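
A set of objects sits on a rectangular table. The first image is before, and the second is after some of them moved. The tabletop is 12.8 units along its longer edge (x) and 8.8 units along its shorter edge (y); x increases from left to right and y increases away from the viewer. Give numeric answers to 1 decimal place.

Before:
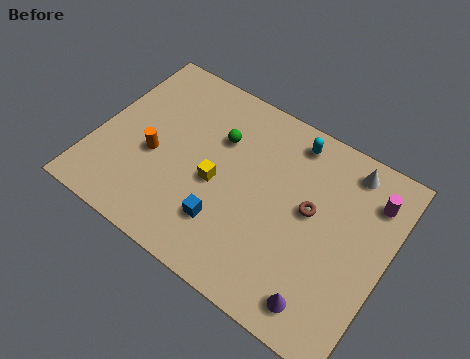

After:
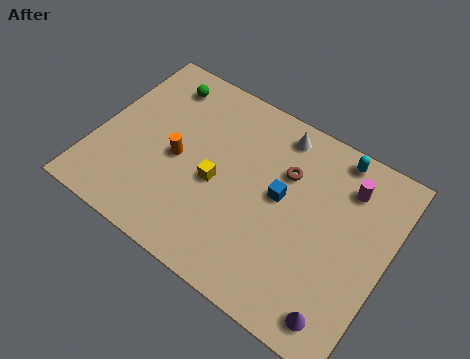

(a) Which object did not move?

the yellow cube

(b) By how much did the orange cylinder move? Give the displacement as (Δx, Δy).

(1.0, 0.4)

The orange cylinder was at about (2.6, 3.7) and moved to about (3.6, 4.1).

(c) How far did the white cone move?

3.1

The white cone was near (10.6, 7.6) before and (7.5, 7.6) after, so it travelled √(3.1² + 0.0²) ≈ 3.1 units.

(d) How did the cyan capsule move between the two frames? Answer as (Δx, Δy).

(1.9, 0.3)

From the two frames, the cyan capsule sits at roughly (8.1, 7.6) before and (10.0, 7.9) after.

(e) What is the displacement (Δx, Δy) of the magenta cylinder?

(-1.1, 0.0)

The magenta cylinder started near (11.8, 6.8) and ended near (10.7, 6.8).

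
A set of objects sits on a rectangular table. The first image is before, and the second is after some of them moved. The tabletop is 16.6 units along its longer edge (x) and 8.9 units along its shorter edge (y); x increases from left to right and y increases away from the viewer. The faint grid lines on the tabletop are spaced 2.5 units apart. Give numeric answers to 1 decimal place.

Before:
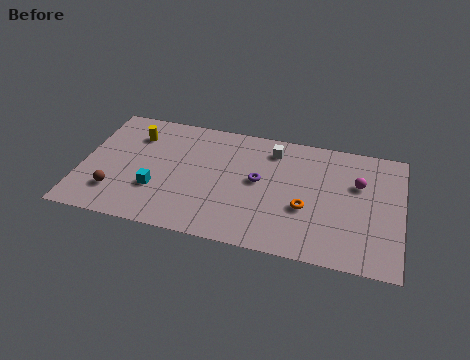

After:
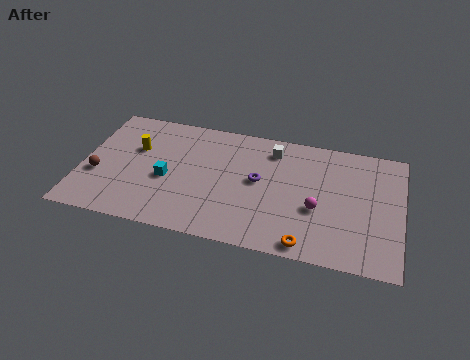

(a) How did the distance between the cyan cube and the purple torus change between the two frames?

-0.7

The distance was about 5.5 in the first image and 4.8 in the second, so they moved 0.7 units closer together.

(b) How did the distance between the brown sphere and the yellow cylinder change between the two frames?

-1.6

They were about 4.6 units apart before and 3.0 after — 1.6 units closer together.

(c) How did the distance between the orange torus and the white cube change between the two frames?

+2.4

They were about 4.3 units apart before and 6.7 after — 2.4 units further apart.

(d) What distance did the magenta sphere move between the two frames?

3.0

The magenta sphere was near (14.3, 5.8) before and (12.3, 3.5) after, so it travelled √(2.0² + 2.3²) ≈ 3.0 units.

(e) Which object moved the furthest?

the magenta sphere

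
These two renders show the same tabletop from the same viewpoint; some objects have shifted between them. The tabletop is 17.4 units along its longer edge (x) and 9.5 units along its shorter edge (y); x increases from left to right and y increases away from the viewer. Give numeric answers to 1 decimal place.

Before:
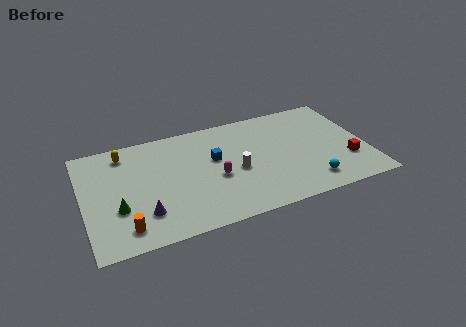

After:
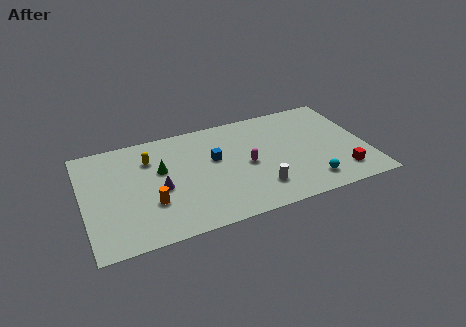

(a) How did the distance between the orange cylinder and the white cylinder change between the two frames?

-0.9

They were about 7.5 units apart before and 6.6 after — 0.9 units closer together.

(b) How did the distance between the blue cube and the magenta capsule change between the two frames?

+0.5

They were about 1.7 units apart before and 2.2 after — 0.5 units further apart.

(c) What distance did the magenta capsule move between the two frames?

2.1

The magenta capsule moved from about (8.0, 4.0) to (10.0, 4.5), a distance of √(2.0² + 0.5²) ≈ 2.1.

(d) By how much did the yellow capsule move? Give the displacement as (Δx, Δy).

(1.5, -1.0)

The yellow capsule was at about (2.7, 8.0) and moved to about (4.2, 7.0).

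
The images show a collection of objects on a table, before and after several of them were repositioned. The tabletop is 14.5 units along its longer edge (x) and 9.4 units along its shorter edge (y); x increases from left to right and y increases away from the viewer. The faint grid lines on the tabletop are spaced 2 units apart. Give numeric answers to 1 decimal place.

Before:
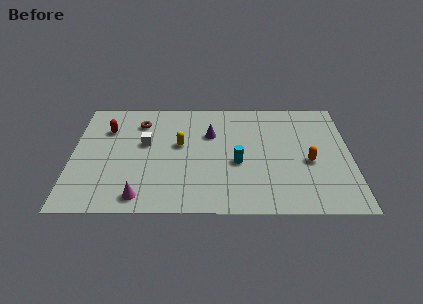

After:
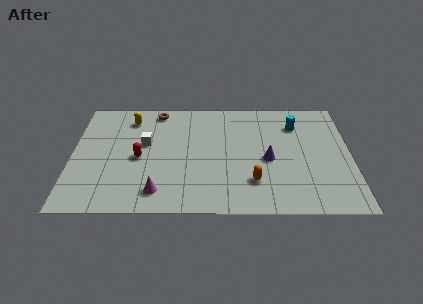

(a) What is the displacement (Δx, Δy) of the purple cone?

(3.0, -2.1)

From the two frames, the purple cone sits at roughly (7.2, 6.3) before and (10.2, 4.2) after.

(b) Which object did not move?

the white cube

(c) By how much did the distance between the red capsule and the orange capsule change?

-4.6

They were about 10.8 units apart before and 6.2 after — 4.6 units closer together.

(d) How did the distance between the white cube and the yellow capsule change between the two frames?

+0.4

Before: roughly 1.8 units apart; after: 2.2. That's 0.4 units further apart.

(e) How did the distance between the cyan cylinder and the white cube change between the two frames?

+3.0

They were about 5.1 units apart before and 8.1 after — 3.0 units further apart.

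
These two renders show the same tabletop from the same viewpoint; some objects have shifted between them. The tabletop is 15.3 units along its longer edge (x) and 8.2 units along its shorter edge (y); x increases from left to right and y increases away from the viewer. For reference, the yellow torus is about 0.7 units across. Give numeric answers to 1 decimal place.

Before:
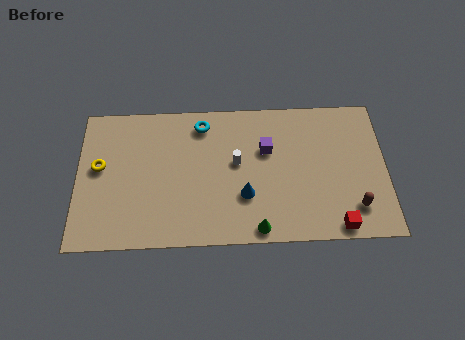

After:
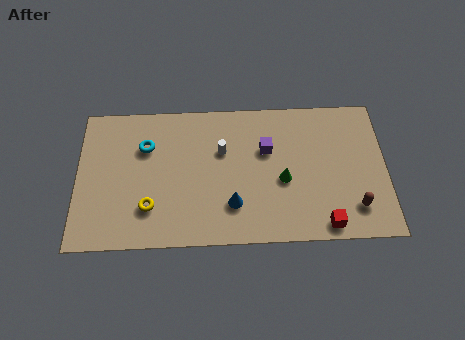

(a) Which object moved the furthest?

the yellow torus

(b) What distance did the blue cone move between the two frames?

0.8

From (8.3, 2.7) to (7.7, 2.2), the blue cone covered √(0.6² + 0.5²) ≈ 0.8 units.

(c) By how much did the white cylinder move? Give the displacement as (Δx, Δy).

(-0.7, 0.7)

The white cylinder was at about (7.9, 4.6) and moved to about (7.2, 5.3).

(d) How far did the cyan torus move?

3.0

The cyan torus was near (6.2, 6.9) before and (3.4, 5.7) after, so it travelled √(2.8² + 1.2²) ≈ 3.0 units.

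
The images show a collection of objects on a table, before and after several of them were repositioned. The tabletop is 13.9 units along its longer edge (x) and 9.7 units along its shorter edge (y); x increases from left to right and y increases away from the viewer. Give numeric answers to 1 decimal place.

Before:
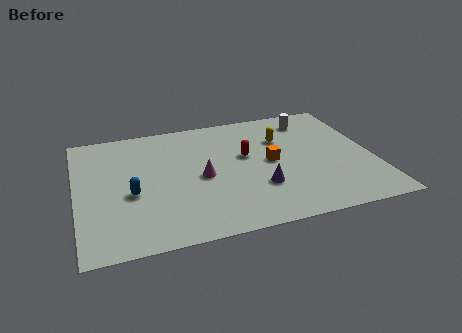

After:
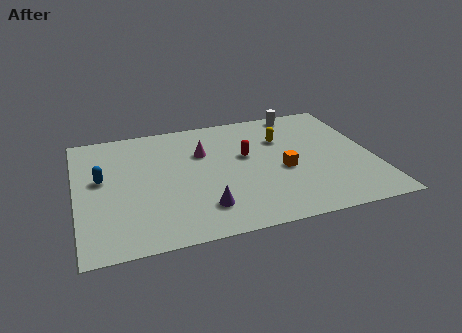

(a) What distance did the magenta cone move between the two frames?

2.0

The magenta cone was near (5.8, 4.5) before and (6.0, 6.5) after, so it travelled √(0.2² + 2.0²) ≈ 2.0 units.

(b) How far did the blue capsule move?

2.0

From (2.5, 4.0) to (1.2, 5.5), the blue capsule covered √(1.3² + 1.5²) ≈ 2.0 units.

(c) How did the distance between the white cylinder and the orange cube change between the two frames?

+1.1

Before: roughly 3.8 units apart; after: 4.9. That's 1.1 units further apart.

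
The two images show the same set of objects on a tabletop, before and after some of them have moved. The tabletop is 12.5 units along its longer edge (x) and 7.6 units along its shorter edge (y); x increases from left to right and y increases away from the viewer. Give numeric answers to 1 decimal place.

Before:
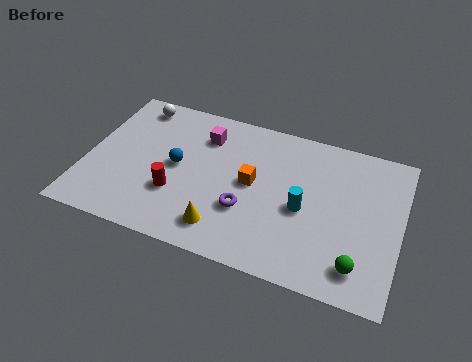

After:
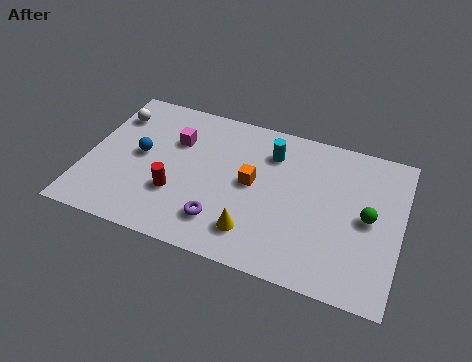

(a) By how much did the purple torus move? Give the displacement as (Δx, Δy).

(-0.9, -0.9)

From the two frames, the purple torus sits at roughly (6.5, 2.6) before and (5.6, 1.7) after.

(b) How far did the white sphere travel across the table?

1.1

The white sphere was near (1.6, 6.6) before and (0.8, 5.8) after, so it travelled √(0.8² + 0.8²) ≈ 1.1 units.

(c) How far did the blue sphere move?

1.5

From (3.6, 3.9) to (2.1, 4.0), the blue sphere covered √(1.5² + 0.1²) ≈ 1.5 units.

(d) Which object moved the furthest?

the cyan cylinder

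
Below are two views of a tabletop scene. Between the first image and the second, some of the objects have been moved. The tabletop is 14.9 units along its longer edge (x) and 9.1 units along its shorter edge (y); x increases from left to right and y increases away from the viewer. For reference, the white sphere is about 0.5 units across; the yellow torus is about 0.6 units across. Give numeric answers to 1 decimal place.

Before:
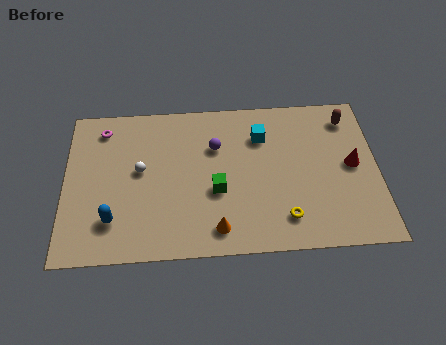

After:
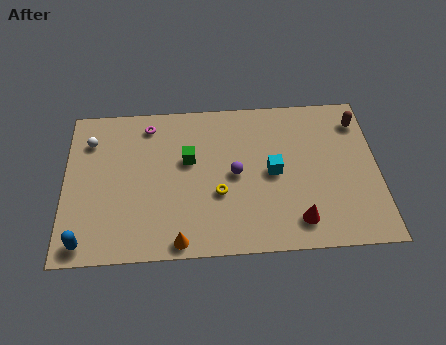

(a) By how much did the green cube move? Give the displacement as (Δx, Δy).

(-1.3, 1.9)

The green cube started near (7.2, 3.6) and ended near (5.9, 5.5).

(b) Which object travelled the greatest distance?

the red cone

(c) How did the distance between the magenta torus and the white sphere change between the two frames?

-0.3

They were about 3.2 units apart before and 2.9 after — 0.3 units closer together.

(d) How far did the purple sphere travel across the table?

1.9

From (7.2, 6.2) to (8.1, 4.5), the purple sphere covered √(0.9² + 1.7²) ≈ 1.9 units.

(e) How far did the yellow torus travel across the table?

3.5

The yellow torus was near (10.4, 1.8) before and (7.3, 3.4) after, so it travelled √(3.1² + 1.6²) ≈ 3.5 units.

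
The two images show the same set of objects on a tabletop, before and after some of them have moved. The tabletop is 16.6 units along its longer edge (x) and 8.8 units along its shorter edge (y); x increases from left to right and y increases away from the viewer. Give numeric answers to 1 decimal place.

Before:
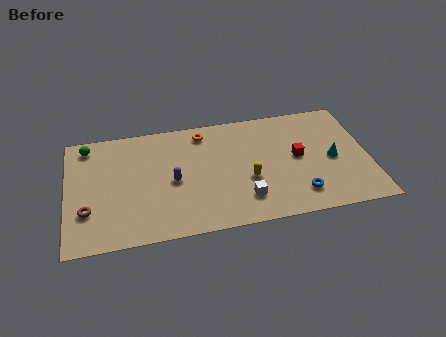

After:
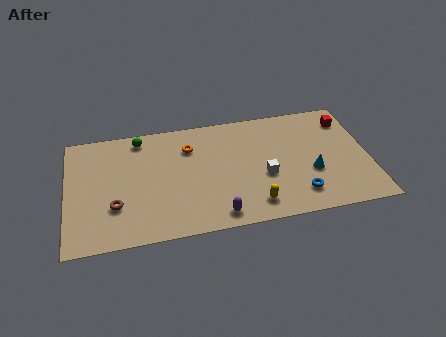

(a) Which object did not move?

the blue torus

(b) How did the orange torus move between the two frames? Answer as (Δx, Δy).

(-0.8, -1.0)

From the two frames, the orange torus sits at roughly (7.6, 7.5) before and (6.8, 6.5) after.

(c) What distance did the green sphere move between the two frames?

2.9

The green sphere moved from about (1.2, 7.6) to (4.1, 7.7), a distance of √(2.9² + 0.1²) ≈ 2.9.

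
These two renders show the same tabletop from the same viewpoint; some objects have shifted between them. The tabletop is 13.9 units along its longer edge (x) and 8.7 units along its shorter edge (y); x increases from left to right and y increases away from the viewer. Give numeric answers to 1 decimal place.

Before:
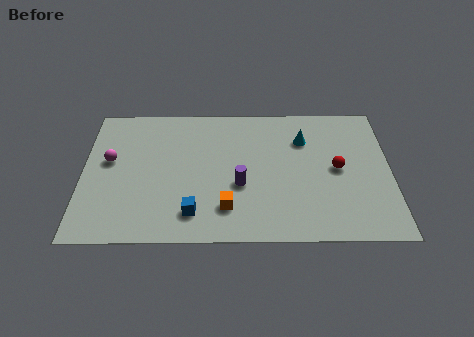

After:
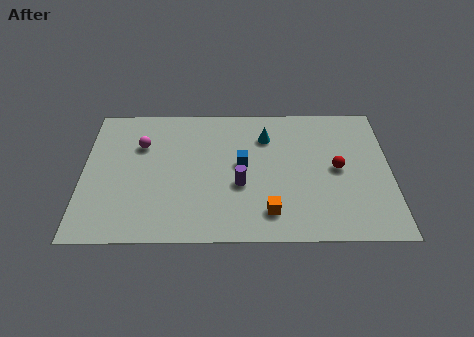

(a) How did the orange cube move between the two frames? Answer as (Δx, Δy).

(1.9, -0.3)

The orange cube started near (6.5, 2.0) and ended near (8.4, 1.7).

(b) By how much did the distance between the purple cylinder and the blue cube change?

-1.4

They were about 2.7 units apart before and 1.3 after — 1.4 units closer together.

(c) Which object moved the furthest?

the blue cube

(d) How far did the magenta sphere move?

1.7

The magenta sphere was near (1.2, 5.0) before and (2.6, 6.0) after, so it travelled √(1.4² + 1.0²) ≈ 1.7 units.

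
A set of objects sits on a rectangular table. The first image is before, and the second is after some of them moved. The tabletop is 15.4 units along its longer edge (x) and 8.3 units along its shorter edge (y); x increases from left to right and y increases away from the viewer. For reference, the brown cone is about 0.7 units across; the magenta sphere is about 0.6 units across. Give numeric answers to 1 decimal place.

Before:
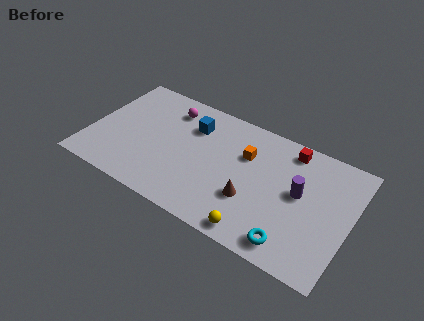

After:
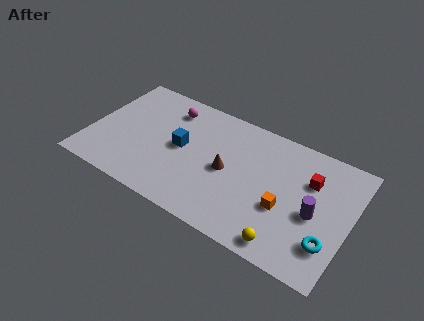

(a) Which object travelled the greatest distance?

the orange cube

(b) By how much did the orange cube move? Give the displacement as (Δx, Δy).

(2.6, -2.4)

From the two frames, the orange cube sits at roughly (9.1, 5.6) before and (11.7, 3.2) after.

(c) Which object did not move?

the magenta sphere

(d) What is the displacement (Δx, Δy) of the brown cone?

(-1.6, 1.2)

The brown cone started near (9.8, 2.8) and ended near (8.2, 4.0).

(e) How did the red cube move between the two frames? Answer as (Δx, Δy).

(1.4, -1.5)

From the two frames, the red cube sits at roughly (11.5, 7.2) before and (12.9, 5.7) after.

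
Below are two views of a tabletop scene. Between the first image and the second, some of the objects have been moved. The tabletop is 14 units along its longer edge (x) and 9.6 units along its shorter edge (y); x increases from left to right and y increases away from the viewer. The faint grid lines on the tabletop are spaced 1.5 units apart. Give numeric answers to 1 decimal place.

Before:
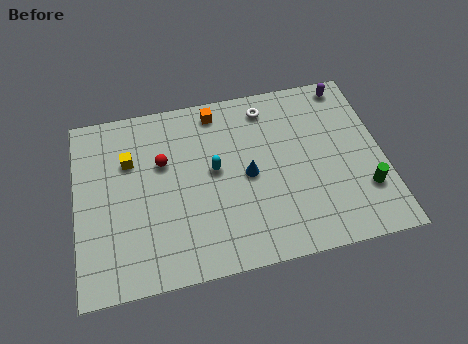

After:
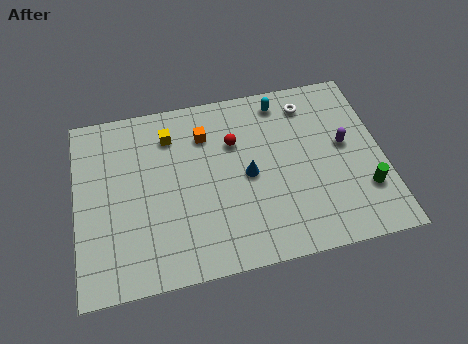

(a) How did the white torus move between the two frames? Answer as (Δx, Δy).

(1.9, -0.2)

The white torus started near (8.9, 8.1) and ended near (10.8, 7.9).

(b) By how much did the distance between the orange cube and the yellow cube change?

-2.9

They were about 4.5 units apart before and 1.6 after — 2.9 units closer together.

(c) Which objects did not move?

the green cylinder and the blue cone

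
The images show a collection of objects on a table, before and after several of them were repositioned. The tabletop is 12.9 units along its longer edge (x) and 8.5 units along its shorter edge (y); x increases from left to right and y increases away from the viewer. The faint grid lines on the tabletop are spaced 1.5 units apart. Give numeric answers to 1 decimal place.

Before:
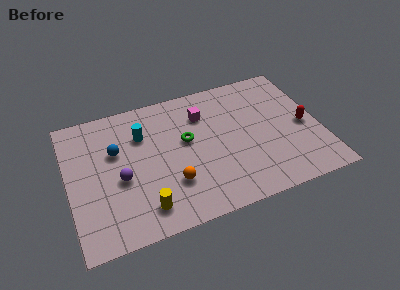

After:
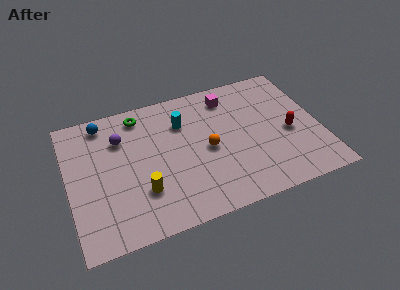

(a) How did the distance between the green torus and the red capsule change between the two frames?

+2.1

The distance was about 6.1 in the first image and 8.2 in the second, so they moved 2.1 units further apart.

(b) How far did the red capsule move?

0.8

The red capsule was near (12.1, 3.9) before and (11.3, 3.7) after, so it travelled √(0.8² + 0.2²) ≈ 0.8 units.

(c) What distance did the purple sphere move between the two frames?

2.5

The purple sphere was near (2.6, 3.6) before and (2.8, 6.1) after, so it travelled √(0.2² + 2.5²) ≈ 2.5 units.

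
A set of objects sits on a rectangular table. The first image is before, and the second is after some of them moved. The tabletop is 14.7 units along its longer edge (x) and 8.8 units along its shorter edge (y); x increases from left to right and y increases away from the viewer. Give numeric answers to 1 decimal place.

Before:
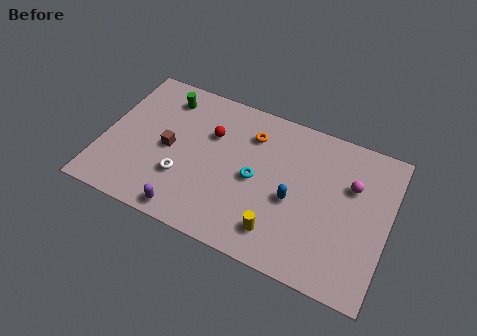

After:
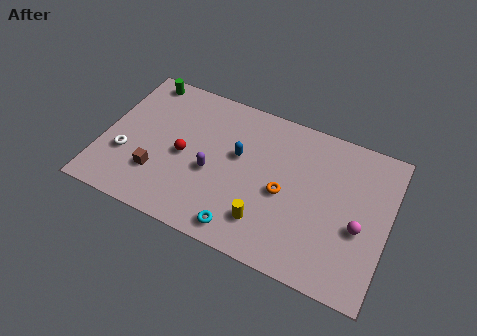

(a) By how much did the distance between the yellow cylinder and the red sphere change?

-0.8

Before: roughly 5.8 units apart; after: 5.0. That's 0.8 units closer together.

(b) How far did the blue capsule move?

3.3

From (9.9, 3.8) to (6.9, 5.2), the blue capsule covered √(3.0² + 1.4²) ≈ 3.3 units.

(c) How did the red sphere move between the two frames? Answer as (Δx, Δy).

(-1.2, -1.8)

The red sphere was at about (5.4, 5.9) and moved to about (4.2, 4.1).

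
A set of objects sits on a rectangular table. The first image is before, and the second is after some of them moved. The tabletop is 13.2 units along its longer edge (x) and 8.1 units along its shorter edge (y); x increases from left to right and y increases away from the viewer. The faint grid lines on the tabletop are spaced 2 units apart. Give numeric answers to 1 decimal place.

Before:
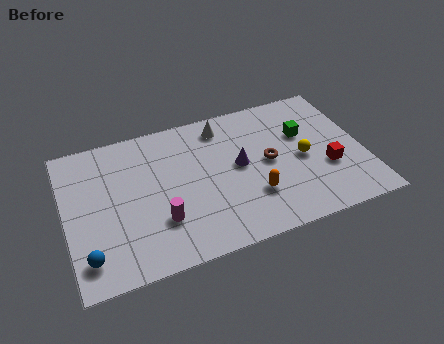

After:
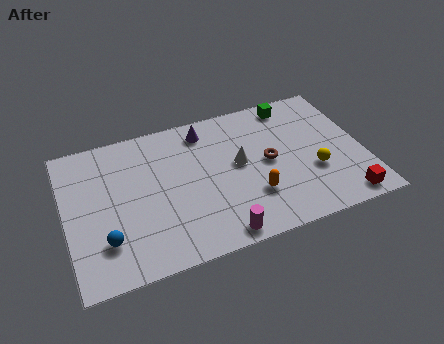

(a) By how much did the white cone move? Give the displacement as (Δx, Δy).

(0.5, -2.4)

The white cone started near (7.2, 6.8) and ended near (7.7, 4.4).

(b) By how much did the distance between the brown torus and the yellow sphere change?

+0.7

They were about 1.5 units apart before and 2.2 after — 0.7 units further apart.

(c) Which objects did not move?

the orange capsule and the brown torus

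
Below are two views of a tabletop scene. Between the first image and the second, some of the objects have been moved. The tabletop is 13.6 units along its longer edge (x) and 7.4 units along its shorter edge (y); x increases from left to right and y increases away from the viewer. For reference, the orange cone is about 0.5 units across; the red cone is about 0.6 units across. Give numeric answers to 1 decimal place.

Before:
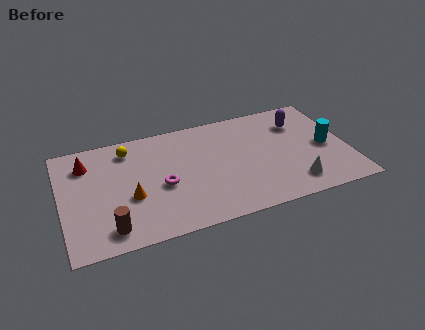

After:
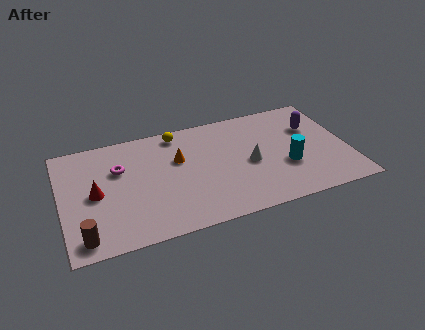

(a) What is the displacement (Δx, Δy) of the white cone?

(-1.9, 2.0)

The white cone started near (10.8, 1.4) and ended near (8.9, 3.4).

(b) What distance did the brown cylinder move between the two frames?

1.2

The brown cylinder moved from about (2.1, 1.2) to (0.9, 1.0), a distance of √(1.2² + 0.2²) ≈ 1.2.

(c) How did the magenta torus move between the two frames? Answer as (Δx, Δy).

(-1.9, 1.7)

The magenta torus started near (4.7, 3.2) and ended near (2.8, 4.9).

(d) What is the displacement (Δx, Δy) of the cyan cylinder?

(-2.0, -0.8)

The cyan cylinder started near (12.6, 3.5) and ended near (10.6, 2.7).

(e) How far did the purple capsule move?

0.8

The purple capsule was near (11.5, 5.5) before and (12.1, 5.0) after, so it travelled √(0.6² + 0.5²) ≈ 0.8 units.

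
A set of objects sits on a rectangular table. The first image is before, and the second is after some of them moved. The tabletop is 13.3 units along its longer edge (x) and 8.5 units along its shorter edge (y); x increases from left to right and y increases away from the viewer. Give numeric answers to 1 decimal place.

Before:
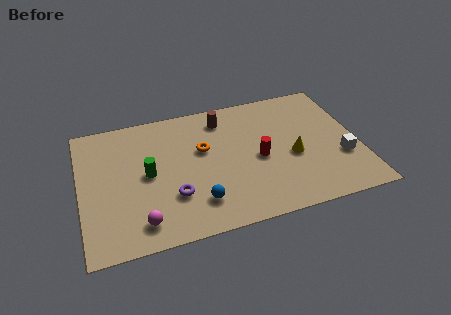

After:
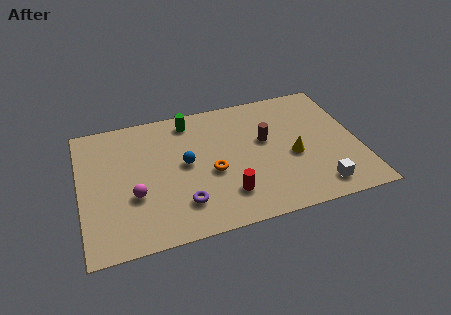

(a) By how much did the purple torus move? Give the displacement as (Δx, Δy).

(0.4, -0.6)

The purple torus started near (4.3, 2.6) and ended near (4.7, 2.0).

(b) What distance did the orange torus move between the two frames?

1.6

The orange torus was near (5.9, 5.2) before and (6.2, 3.6) after, so it travelled √(0.3² + 1.6²) ≈ 1.6 units.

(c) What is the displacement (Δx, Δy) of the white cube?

(-1.3, -1.6)

The white cube was at about (12.4, 2.9) and moved to about (11.1, 1.3).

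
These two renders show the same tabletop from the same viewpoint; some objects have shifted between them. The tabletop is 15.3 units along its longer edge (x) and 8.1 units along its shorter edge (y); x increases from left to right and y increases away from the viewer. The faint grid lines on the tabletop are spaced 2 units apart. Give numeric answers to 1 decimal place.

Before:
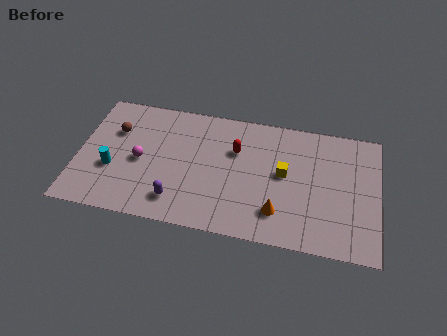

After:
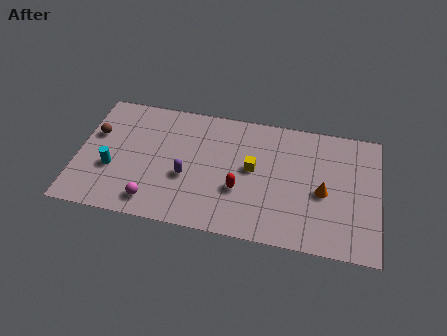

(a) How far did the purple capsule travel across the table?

1.6

The purple capsule moved from about (5.2, 1.6) to (5.6, 3.2), a distance of √(0.4² + 1.6²) ≈ 1.6.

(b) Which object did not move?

the cyan cylinder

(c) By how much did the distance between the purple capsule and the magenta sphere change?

-0.5

The distance was about 3.0 in the first image and 2.5 in the second, so they moved 0.5 units closer together.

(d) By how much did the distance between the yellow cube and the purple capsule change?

-2.5

They were about 6.0 units apart before and 3.5 after — 2.5 units closer together.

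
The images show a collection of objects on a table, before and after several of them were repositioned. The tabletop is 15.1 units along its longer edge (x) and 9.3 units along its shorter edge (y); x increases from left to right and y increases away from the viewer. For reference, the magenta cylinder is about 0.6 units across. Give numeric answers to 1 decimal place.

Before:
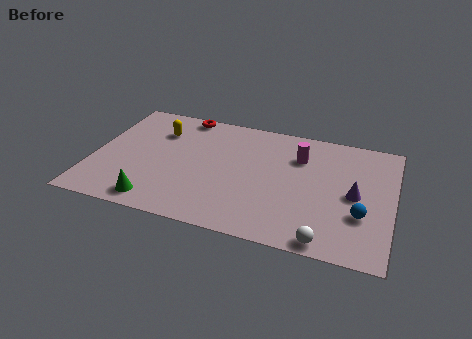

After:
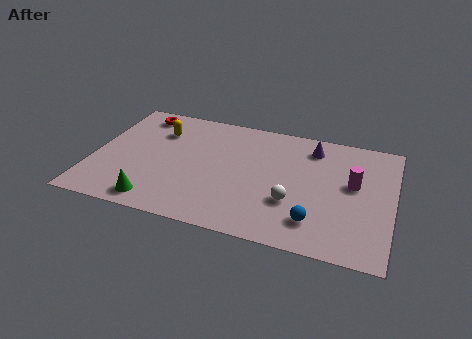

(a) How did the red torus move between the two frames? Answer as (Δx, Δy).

(-2.2, -0.5)

The red torus was at about (4.2, 8.5) and moved to about (2.0, 8.0).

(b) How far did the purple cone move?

3.9

The purple cone was near (13.2, 4.5) before and (10.9, 7.6) after, so it travelled √(2.3² + 3.1²) ≈ 3.9 units.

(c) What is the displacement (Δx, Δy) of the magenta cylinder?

(2.8, -1.4)

From the two frames, the magenta cylinder sits at roughly (10.3, 6.7) before and (13.1, 5.3) after.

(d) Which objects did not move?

the yellow capsule and the green cone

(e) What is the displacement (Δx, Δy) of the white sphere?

(-1.8, 2.3)

From the two frames, the white sphere sits at roughly (12.0, 0.8) before and (10.2, 3.1) after.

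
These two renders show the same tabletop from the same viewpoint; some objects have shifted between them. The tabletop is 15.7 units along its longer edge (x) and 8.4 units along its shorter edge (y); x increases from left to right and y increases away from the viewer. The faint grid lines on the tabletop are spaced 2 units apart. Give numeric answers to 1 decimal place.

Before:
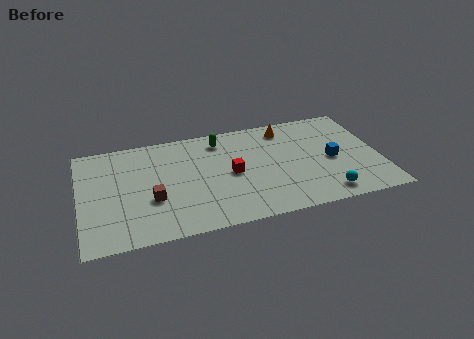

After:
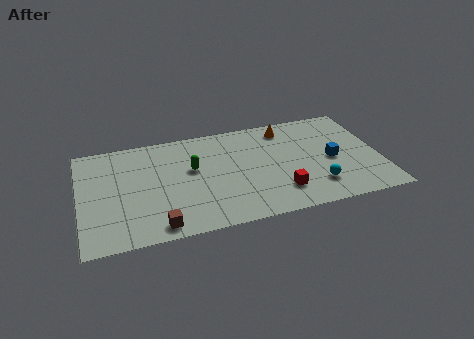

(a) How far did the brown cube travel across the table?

2.1

The brown cube moved from about (3.7, 3.1) to (3.9, 1.0), a distance of √(0.2² + 2.1²) ≈ 2.1.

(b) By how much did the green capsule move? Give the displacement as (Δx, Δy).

(-1.6, -2.0)

From the two frames, the green capsule sits at roughly (7.5, 7.0) before and (5.9, 5.0) after.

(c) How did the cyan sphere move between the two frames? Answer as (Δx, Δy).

(-0.4, 0.8)

From the two frames, the cyan sphere sits at roughly (12.6, 1.2) before and (12.2, 2.0) after.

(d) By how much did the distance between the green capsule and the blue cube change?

+0.9

The distance was about 6.5 in the first image and 7.4 in the second, so they moved 0.9 units further apart.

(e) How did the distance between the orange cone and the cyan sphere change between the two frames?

-0.9

The distance was about 6.1 in the first image and 5.2 in the second, so they moved 0.9 units closer together.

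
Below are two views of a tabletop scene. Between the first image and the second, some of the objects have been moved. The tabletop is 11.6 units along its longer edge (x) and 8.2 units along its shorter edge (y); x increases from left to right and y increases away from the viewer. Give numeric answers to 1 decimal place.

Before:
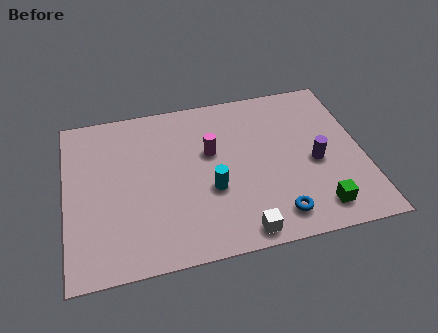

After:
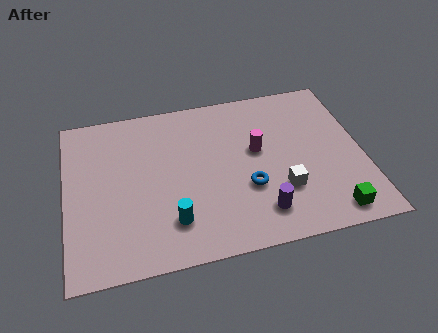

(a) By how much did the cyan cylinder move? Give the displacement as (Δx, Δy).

(-1.6, -1.2)

The cyan cylinder was at about (5.6, 3.1) and moved to about (4.0, 1.9).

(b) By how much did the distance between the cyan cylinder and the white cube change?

+1.8

Before: roughly 2.5 units apart; after: 4.3. That's 1.8 units further apart.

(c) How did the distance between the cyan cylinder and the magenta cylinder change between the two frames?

+2.6

Before: roughly 1.9 units apart; after: 4.5. That's 2.6 units further apart.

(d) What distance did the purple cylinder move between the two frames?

3.0

The purple cylinder was near (9.7, 3.6) before and (7.4, 1.6) after, so it travelled √(2.3² + 2.0²) ≈ 3.0 units.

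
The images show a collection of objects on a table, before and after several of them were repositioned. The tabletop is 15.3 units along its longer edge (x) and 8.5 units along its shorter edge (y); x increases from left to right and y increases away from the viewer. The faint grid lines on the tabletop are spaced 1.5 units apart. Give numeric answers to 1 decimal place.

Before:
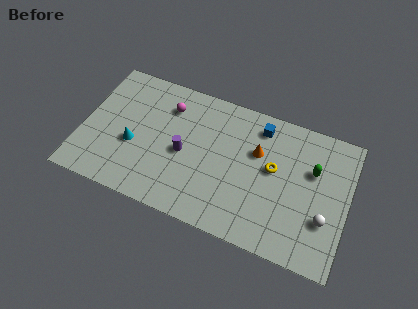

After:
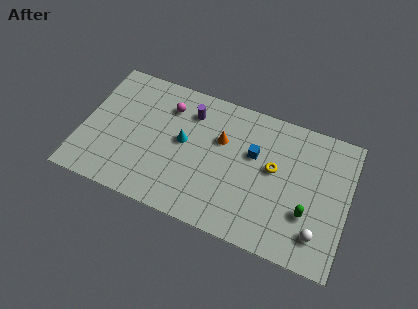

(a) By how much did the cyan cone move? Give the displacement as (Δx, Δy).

(2.8, 1.2)

The cyan cone was at about (3.0, 3.4) and moved to about (5.8, 4.6).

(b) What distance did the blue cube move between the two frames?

1.8

The blue cube was near (10.0, 7.1) before and (9.8, 5.3) after, so it travelled √(0.2² + 1.8²) ≈ 1.8 units.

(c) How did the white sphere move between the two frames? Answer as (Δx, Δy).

(-0.3, -1.0)

The white sphere started near (14.1, 2.8) and ended near (13.8, 1.8).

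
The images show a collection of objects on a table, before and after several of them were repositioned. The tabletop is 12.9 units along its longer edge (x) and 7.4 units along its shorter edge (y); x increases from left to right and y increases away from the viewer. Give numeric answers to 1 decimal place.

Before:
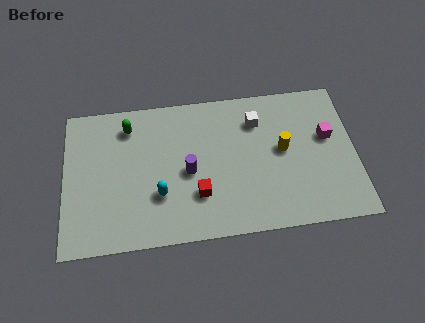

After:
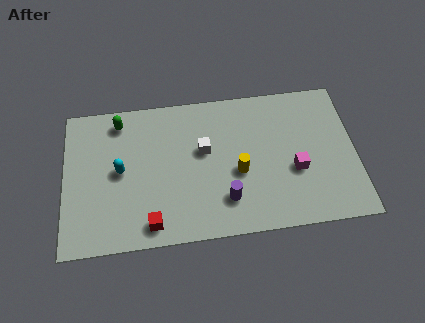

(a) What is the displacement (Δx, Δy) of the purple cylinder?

(1.6, -1.6)

The purple cylinder was at about (5.5, 3.4) and moved to about (7.1, 1.8).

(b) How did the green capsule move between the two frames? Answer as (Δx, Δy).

(-0.4, 0.3)

The green capsule started near (2.9, 6.0) and ended near (2.5, 6.3).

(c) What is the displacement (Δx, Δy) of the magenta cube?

(-1.5, -1.5)

The magenta cube was at about (11.7, 4.4) and moved to about (10.2, 2.9).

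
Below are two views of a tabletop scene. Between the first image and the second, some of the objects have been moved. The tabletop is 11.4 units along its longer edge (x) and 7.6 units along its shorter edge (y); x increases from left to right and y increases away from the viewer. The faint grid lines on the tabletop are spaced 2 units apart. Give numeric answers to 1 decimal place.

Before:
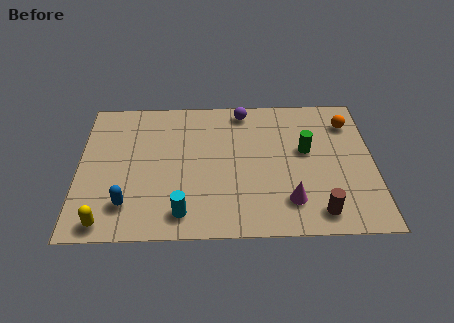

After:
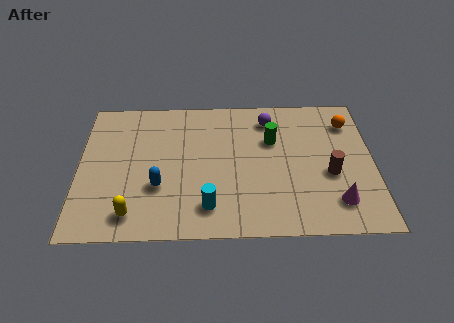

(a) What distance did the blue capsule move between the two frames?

1.5

From (1.9, 1.7) to (3.1, 2.6), the blue capsule covered √(1.2² + 0.9²) ≈ 1.5 units.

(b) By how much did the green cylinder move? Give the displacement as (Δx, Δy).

(-1.3, 0.6)

The green cylinder was at about (8.8, 4.4) and moved to about (7.5, 5.0).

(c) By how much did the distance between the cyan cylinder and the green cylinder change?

-1.5

Before: roughly 5.8 units apart; after: 4.3. That's 1.5 units closer together.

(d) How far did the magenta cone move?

1.8

The magenta cone moved from about (8.1, 1.7) to (9.9, 1.6), a distance of √(1.8² + 0.1²) ≈ 1.8.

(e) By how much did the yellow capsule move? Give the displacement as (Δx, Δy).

(1.0, 0.4)

The yellow capsule was at about (1.1, 0.8) and moved to about (2.1, 1.2).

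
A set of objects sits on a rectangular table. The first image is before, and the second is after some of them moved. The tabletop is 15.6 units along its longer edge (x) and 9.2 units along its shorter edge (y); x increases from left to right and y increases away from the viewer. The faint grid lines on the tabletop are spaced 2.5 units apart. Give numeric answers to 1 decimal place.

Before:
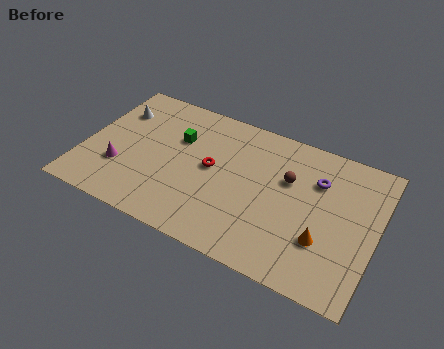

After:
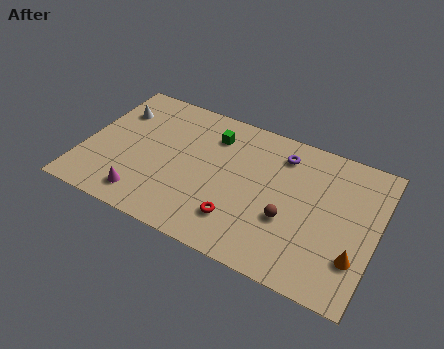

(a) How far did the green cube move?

2.1

The green cube moved from about (4.8, 6.1) to (6.6, 7.1), a distance of √(1.8² + 1.0²) ≈ 2.1.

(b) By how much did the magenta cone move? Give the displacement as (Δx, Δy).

(1.5, -1.4)

From the two frames, the magenta cone sits at roughly (2.1, 2.9) before and (3.6, 1.5) after.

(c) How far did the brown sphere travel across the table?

2.5

From (10.8, 5.9) to (11.1, 3.4), the brown sphere covered √(0.3² + 2.5²) ≈ 2.5 units.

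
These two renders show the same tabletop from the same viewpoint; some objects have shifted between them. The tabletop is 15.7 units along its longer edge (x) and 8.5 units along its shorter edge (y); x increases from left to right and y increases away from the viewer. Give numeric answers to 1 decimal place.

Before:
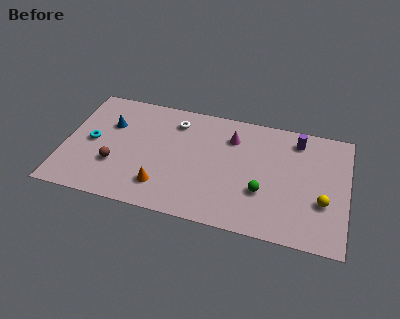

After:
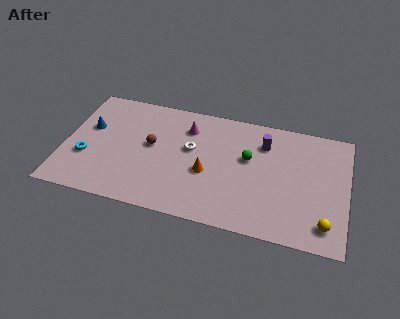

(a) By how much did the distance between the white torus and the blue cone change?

+1.9

Before: roughly 3.8 units apart; after: 5.7. That's 1.9 units further apart.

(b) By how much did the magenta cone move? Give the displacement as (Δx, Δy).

(-2.5, 0.1)

The magenta cone started near (9.2, 6.4) and ended near (6.7, 6.5).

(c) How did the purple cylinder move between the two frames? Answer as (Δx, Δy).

(-1.8, -0.7)

The purple cylinder was at about (12.8, 7.1) and moved to about (11.0, 6.4).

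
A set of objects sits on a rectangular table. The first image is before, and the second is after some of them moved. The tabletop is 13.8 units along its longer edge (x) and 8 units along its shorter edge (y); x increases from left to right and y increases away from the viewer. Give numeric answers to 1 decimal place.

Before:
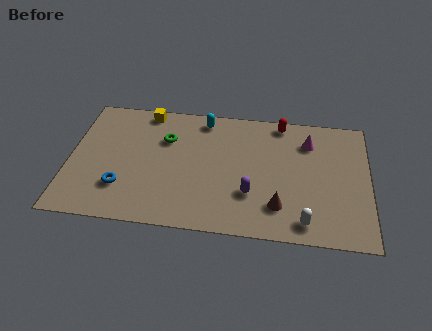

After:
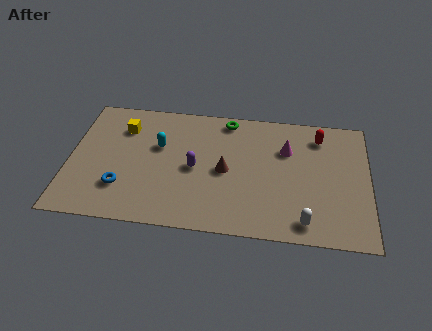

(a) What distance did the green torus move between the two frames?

3.2

The green torus moved from about (4.4, 5.5) to (7.2, 7.1), a distance of √(2.8² + 1.6²) ≈ 3.2.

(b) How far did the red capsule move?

1.9

From (9.7, 7.2) to (11.5, 6.5), the red capsule covered √(1.8² + 0.7²) ≈ 1.9 units.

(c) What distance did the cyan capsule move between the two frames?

2.8

The cyan capsule was near (6.1, 7.0) before and (4.1, 5.0) after, so it travelled √(2.0² + 2.0²) ≈ 2.8 units.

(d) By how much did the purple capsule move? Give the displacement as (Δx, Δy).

(-2.6, 1.3)

The purple capsule started near (8.4, 2.5) and ended near (5.8, 3.8).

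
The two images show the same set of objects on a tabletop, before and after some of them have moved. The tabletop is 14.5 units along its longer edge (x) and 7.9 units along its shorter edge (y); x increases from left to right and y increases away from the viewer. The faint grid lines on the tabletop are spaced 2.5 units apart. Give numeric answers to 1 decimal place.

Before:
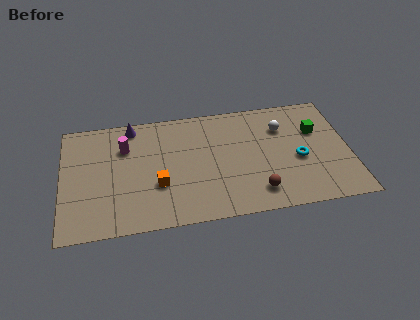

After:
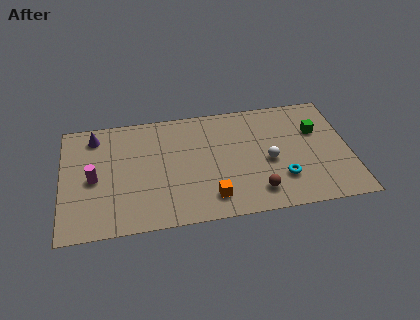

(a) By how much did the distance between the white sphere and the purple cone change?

+1.5

They were about 7.7 units apart before and 9.2 after — 1.5 units further apart.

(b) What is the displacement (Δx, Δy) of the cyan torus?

(-0.9, -1.2)

From the two frames, the cyan torus sits at roughly (11.9, 3.4) before and (11.0, 2.2) after.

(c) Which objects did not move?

the brown sphere and the green cube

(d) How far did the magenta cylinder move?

2.5

The magenta cylinder was near (3.2, 5.6) before and (1.6, 3.7) after, so it travelled √(1.6² + 1.9²) ≈ 2.5 units.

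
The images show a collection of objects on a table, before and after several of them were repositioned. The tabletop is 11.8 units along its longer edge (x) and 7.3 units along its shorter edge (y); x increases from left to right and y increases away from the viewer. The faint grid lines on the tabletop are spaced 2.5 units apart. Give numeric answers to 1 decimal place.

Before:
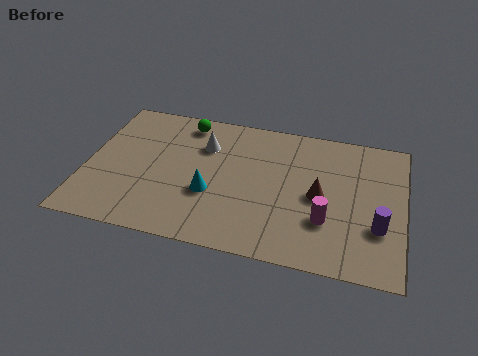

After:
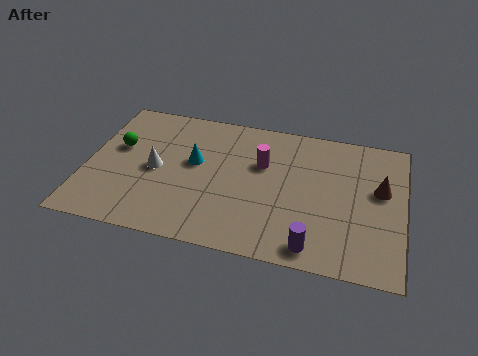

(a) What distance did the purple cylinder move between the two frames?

2.7

The purple cylinder was near (10.9, 2.4) before and (8.6, 0.9) after, so it travelled √(2.3² + 1.5²) ≈ 2.7 units.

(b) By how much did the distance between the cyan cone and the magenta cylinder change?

-1.8

The distance was about 4.3 in the first image and 2.5 in the second, so they moved 1.8 units closer together.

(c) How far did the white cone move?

2.4

From (4.3, 5.2) to (2.6, 3.5), the white cone covered √(1.7² + 1.7²) ≈ 2.4 units.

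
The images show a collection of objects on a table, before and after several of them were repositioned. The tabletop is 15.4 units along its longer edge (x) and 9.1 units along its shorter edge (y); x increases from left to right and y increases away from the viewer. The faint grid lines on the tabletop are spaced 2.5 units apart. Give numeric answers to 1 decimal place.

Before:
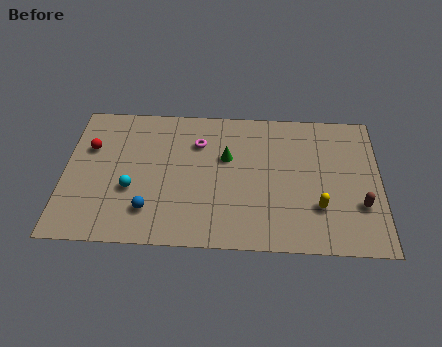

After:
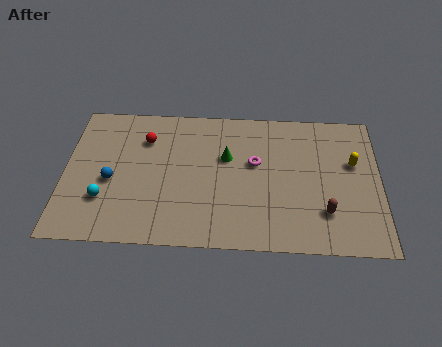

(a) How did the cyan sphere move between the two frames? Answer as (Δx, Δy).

(-1.3, -0.7)

The cyan sphere started near (3.3, 3.4) and ended near (2.0, 2.7).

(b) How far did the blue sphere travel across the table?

2.6

From (4.2, 2.1) to (2.3, 3.9), the blue sphere covered √(1.9² + 1.8²) ≈ 2.6 units.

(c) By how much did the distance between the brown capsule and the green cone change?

-1.3

They were about 7.1 units apart before and 5.8 after — 1.3 units closer together.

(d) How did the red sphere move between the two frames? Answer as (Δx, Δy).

(2.7, 0.7)

From the two frames, the red sphere sits at roughly (1.2, 6.0) before and (3.9, 6.7) after.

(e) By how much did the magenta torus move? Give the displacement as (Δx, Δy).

(2.8, -1.2)

From the two frames, the magenta torus sits at roughly (6.5, 6.6) before and (9.3, 5.4) after.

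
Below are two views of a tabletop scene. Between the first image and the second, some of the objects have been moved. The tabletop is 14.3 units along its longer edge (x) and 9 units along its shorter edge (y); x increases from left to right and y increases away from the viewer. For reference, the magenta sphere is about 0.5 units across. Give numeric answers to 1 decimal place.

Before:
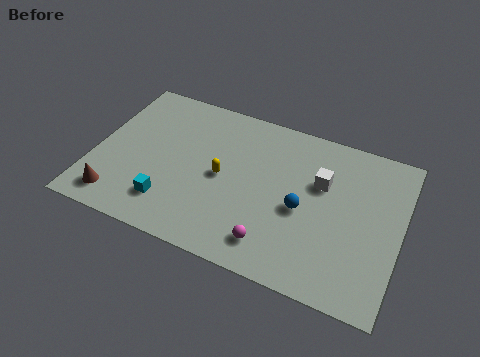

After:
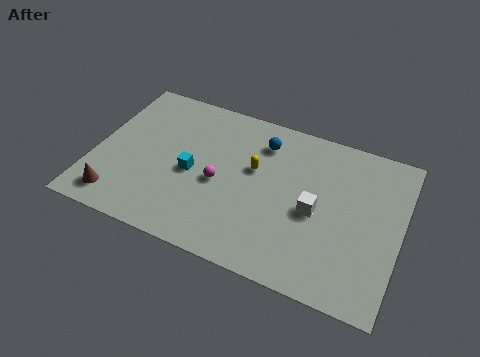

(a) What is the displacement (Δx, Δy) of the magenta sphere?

(-2.8, 2.4)

The magenta sphere started near (8.7, 1.6) and ended near (5.9, 4.0).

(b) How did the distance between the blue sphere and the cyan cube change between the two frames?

-2.1

The distance was about 6.3 in the first image and 4.2 in the second, so they moved 2.1 units closer together.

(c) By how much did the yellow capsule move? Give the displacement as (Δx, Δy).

(1.4, 1.0)

The yellow capsule was at about (6.0, 4.4) and moved to about (7.4, 5.4).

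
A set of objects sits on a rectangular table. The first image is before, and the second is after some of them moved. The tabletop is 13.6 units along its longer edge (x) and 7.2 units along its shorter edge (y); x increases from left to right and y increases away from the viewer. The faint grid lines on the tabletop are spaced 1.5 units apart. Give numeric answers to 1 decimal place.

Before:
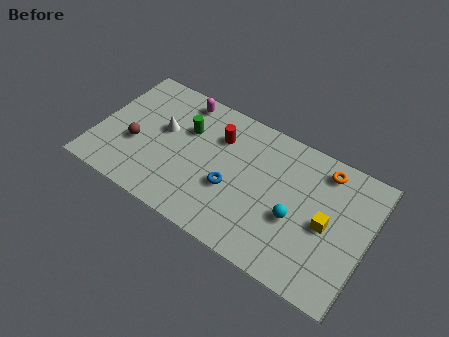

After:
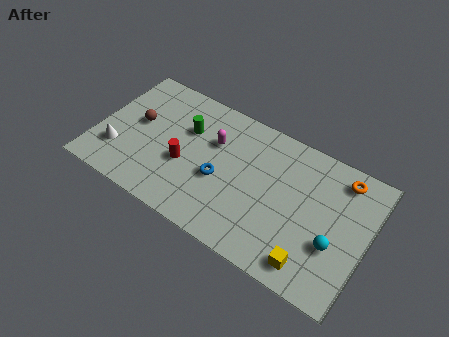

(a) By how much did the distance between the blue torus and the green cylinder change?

-0.6

They were about 3.3 units apart before and 2.7 after — 0.6 units closer together.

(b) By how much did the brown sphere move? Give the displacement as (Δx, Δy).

(-0.1, 1.2)

The brown sphere started near (2.0, 2.8) and ended near (1.9, 4.0).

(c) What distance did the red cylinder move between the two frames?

2.7

The red cylinder moved from about (5.9, 5.2) to (4.5, 2.9), a distance of √(1.4² + 2.3²) ≈ 2.7.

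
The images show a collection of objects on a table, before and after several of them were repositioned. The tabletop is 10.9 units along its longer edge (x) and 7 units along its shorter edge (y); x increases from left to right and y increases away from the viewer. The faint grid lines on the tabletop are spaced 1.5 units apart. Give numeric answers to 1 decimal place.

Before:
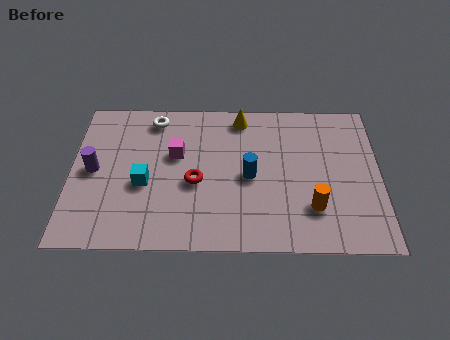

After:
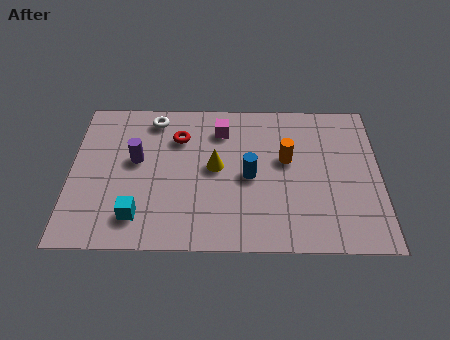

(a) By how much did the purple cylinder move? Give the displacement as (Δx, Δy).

(1.5, 0.5)

The purple cylinder was at about (0.8, 3.5) and moved to about (2.3, 4.0).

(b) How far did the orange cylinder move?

2.4

The orange cylinder was near (8.5, 1.9) before and (7.6, 4.1) after, so it travelled √(0.9² + 2.2²) ≈ 2.4 units.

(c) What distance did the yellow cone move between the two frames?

2.6

The yellow cone moved from about (6.0, 6.1) to (5.1, 3.7), a distance of √(0.9² + 2.4²) ≈ 2.6.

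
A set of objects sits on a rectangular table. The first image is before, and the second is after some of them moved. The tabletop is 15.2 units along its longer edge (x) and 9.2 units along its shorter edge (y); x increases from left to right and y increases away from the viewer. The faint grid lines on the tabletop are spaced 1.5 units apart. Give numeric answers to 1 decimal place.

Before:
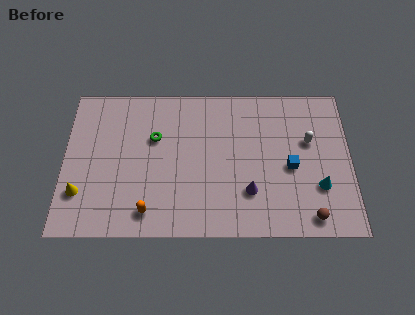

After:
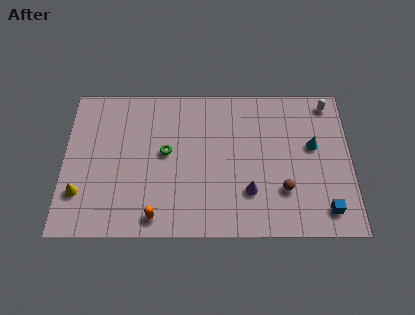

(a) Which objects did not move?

the purple cone and the yellow cone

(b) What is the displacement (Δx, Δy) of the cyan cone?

(-0.3, 2.5)

The cyan cone was at about (13.5, 2.9) and moved to about (13.2, 5.4).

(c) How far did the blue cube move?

3.2

The blue cube moved from about (12.0, 4.1) to (13.8, 1.5), a distance of √(1.8² + 2.6²) ≈ 3.2.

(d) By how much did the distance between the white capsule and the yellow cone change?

+1.8

The distance was about 12.5 in the first image and 14.3 in the second, so they moved 1.8 units further apart.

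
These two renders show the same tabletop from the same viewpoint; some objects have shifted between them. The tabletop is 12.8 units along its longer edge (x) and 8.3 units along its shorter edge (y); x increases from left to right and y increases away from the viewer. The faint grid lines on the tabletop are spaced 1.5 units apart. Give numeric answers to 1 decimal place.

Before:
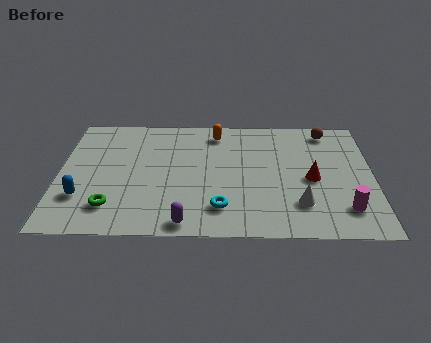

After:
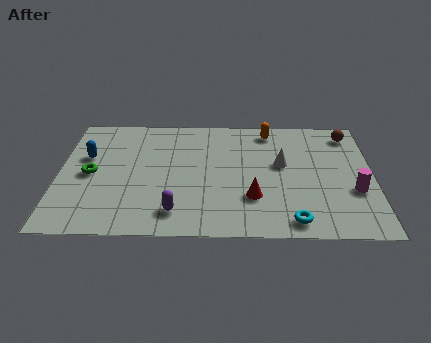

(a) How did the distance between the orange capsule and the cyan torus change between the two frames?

+1.1

They were about 5.2 units apart before and 6.3 after — 1.1 units further apart.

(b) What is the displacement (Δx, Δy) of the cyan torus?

(2.9, -0.8)

The cyan torus was at about (6.6, 1.8) and moved to about (9.5, 1.0).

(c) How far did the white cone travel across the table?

2.8

The white cone moved from about (9.8, 2.1) to (9.1, 4.8), a distance of √(0.7² + 2.7²) ≈ 2.8.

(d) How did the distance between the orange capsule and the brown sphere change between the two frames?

-1.3

Before: roughly 4.6 units apart; after: 3.3. That's 1.3 units closer together.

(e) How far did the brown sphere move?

0.9

From (11.0, 7.2) to (11.9, 7.0), the brown sphere covered √(0.9² + 0.2²) ≈ 0.9 units.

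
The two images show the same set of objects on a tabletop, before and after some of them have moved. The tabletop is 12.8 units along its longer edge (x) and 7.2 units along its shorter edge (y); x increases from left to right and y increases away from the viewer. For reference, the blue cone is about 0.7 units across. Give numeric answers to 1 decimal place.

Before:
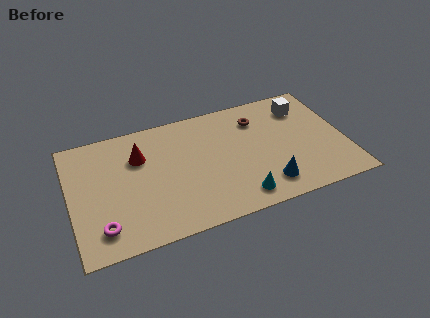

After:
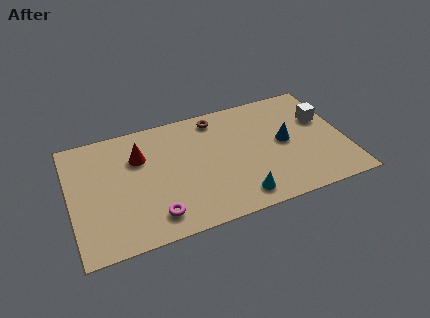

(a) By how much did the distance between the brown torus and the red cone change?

-1.7

They were about 5.6 units apart before and 3.9 after — 1.7 units closer together.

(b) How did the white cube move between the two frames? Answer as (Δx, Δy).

(0.8, -1.0)

From the two frames, the white cube sits at roughly (11.1, 5.6) before and (11.9, 4.6) after.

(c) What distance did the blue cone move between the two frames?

2.5

The blue cone moved from about (8.9, 1.4) to (10.0, 3.7), a distance of √(1.1² + 2.3²) ≈ 2.5.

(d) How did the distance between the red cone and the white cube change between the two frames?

+0.8

Before: roughly 7.8 units apart; after: 8.6. That's 0.8 units further apart.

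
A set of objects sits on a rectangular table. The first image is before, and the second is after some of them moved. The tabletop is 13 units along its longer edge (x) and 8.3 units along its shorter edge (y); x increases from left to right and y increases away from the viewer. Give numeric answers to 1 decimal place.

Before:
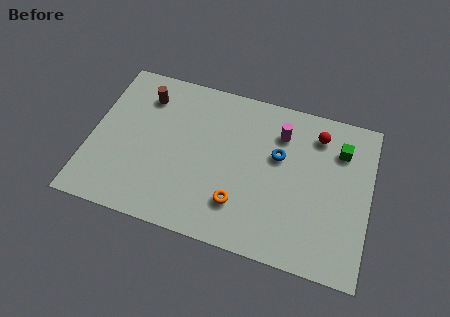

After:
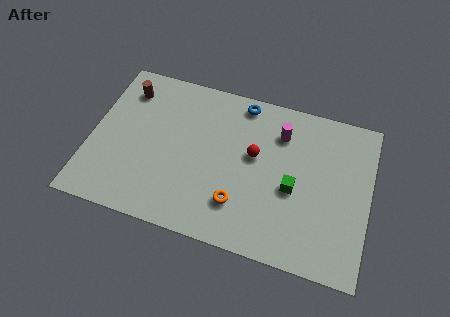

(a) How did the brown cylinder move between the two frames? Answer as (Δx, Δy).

(-0.9, 0.1)

From the two frames, the brown cylinder sits at roughly (2.3, 6.5) before and (1.4, 6.6) after.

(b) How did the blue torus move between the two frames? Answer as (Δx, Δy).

(-1.9, 2.3)

From the two frames, the blue torus sits at roughly (8.7, 5.1) before and (6.8, 7.4) after.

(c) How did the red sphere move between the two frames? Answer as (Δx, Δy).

(-2.8, -1.9)

The red sphere started near (10.4, 6.7) and ended near (7.6, 4.8).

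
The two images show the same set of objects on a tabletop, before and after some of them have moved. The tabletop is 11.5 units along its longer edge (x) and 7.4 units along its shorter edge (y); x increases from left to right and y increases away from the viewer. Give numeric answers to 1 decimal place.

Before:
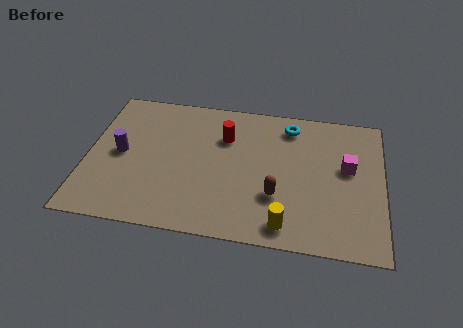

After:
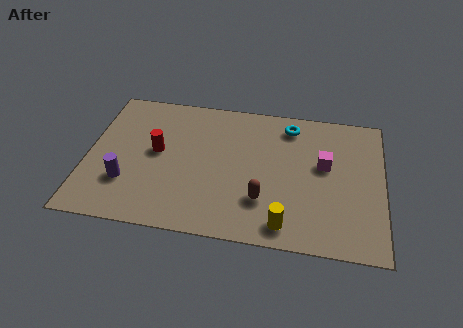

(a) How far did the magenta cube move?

0.9

The magenta cube was near (10.1, 4.3) before and (9.2, 4.3) after, so it travelled √(0.9² + 0.0²) ≈ 0.9 units.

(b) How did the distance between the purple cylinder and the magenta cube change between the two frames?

-0.9

The distance was about 8.8 in the first image and 7.9 in the second, so they moved 0.9 units closer together.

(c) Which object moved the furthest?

the red cylinder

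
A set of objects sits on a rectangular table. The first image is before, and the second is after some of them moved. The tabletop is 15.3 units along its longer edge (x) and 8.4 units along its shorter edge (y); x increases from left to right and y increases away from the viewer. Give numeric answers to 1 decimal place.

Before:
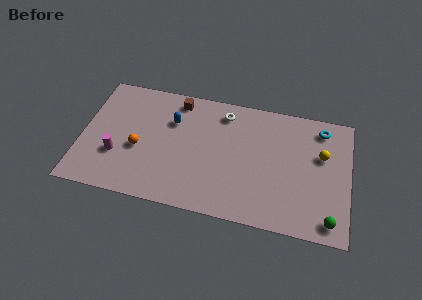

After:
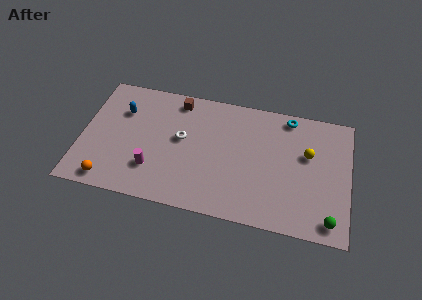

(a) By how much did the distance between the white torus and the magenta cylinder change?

-4.4

The distance was about 7.2 in the first image and 2.8 in the second, so they moved 4.4 units closer together.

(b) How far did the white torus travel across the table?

3.3

The white torus moved from about (8.0, 7.0) to (5.7, 4.7), a distance of √(2.3² + 2.3²) ≈ 3.3.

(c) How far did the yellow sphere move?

0.8

The yellow sphere moved from about (13.7, 5.3) to (12.9, 5.2), a distance of √(0.8² + 0.1²) ≈ 0.8.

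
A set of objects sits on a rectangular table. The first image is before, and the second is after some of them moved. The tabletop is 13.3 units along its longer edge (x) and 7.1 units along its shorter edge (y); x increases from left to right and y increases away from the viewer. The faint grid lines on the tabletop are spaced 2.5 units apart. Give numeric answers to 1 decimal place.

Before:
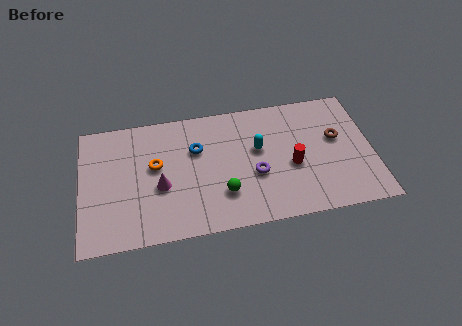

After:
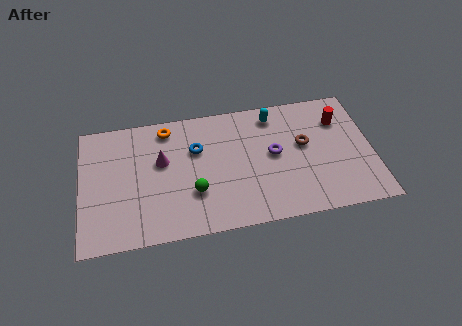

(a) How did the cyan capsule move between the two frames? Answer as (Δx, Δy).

(0.8, 1.8)

The cyan capsule started near (8.1, 4.2) and ended near (8.9, 6.0).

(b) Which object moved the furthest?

the red cylinder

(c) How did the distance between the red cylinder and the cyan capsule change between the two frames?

+1.2

The distance was about 1.9 in the first image and 3.1 in the second, so they moved 1.2 units further apart.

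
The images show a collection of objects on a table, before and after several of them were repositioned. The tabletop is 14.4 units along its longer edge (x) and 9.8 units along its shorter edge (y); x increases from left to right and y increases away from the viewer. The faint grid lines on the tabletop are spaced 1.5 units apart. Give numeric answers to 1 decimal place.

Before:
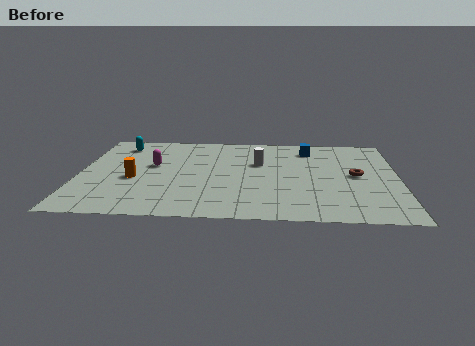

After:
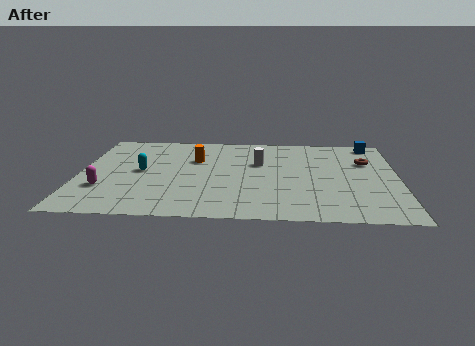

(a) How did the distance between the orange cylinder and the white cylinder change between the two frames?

-3.1

The distance was about 6.0 in the first image and 2.9 in the second, so they moved 3.1 units closer together.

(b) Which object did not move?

the white cylinder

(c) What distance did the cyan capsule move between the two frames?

3.3

The cyan capsule moved from about (1.7, 8.1) to (2.8, 5.0), a distance of √(1.1² + 3.1²) ≈ 3.3.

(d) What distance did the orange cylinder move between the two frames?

3.6

The orange cylinder was near (2.5, 4.1) before and (5.2, 6.5) after, so it travelled √(2.7² + 2.4²) ≈ 3.6 units.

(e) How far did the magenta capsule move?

3.4

The magenta capsule moved from about (3.3, 5.7) to (1.2, 3.0), a distance of √(2.1² + 2.7²) ≈ 3.4.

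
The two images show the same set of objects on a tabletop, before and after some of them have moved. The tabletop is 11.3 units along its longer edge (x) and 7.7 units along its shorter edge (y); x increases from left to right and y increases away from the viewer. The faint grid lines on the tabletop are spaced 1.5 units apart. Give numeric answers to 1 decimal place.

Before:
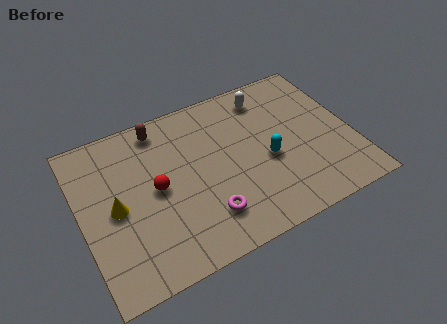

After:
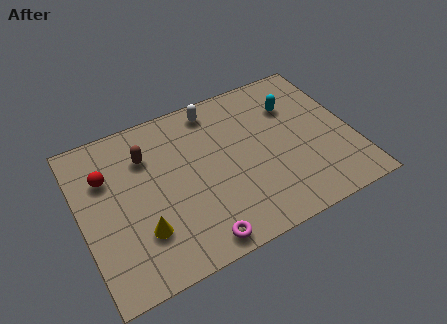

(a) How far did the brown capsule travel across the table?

1.3

The brown capsule moved from about (3.6, 6.7) to (2.9, 5.6), a distance of √(0.7² + 1.1²) ≈ 1.3.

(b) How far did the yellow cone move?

1.7

The yellow cone moved from about (1.4, 3.7) to (2.3, 2.2), a distance of √(0.9² + 1.5²) ≈ 1.7.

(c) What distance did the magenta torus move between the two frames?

1.1

The magenta torus was near (4.9, 1.8) before and (4.4, 0.8) after, so it travelled √(0.5² + 1.0²) ≈ 1.1 units.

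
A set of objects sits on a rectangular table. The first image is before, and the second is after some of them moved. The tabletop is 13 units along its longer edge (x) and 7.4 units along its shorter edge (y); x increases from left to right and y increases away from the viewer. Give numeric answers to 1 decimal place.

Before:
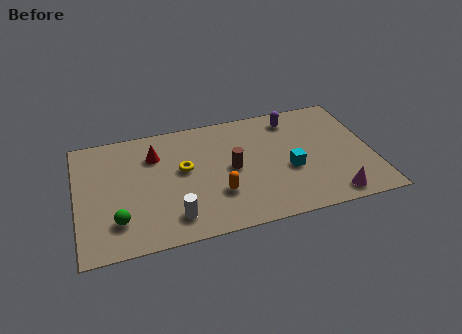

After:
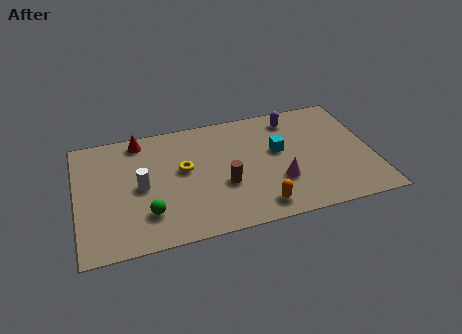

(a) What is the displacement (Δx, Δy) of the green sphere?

(1.3, 0.1)

From the two frames, the green sphere sits at roughly (1.7, 1.8) before and (3.0, 1.9) after.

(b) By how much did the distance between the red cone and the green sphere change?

+0.6

Before: roughly 4.0 units apart; after: 4.6. That's 0.6 units further apart.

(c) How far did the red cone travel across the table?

1.3

The red cone moved from about (3.5, 5.4) to (2.9, 6.5), a distance of √(0.6² + 1.1²) ≈ 1.3.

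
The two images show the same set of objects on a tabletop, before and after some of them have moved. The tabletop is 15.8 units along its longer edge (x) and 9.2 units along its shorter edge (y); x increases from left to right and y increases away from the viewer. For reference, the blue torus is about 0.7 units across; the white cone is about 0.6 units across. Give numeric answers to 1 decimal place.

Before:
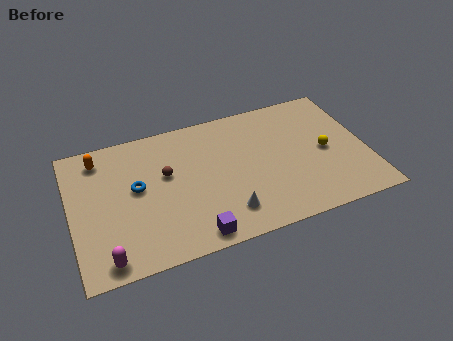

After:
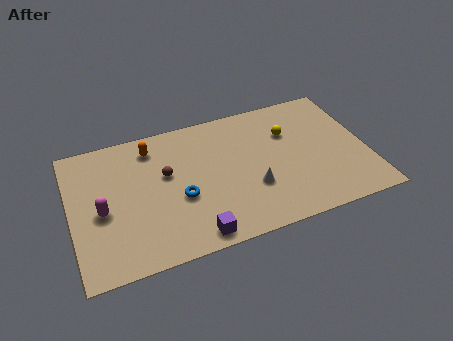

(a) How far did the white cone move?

1.9

The white cone moved from about (8.0, 1.9) to (9.5, 3.1), a distance of √(1.5² + 1.2²) ≈ 1.9.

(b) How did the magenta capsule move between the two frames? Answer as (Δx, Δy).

(0.0, 3.1)

From the two frames, the magenta capsule sits at roughly (1.6, 1.0) before and (1.6, 4.1) after.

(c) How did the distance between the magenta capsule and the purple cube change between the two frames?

+0.9

The distance was about 4.6 in the first image and 5.5 in the second, so they moved 0.9 units further apart.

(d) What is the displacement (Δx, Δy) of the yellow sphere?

(-1.8, 1.9)

The yellow sphere started near (13.6, 4.4) and ended near (11.8, 6.3).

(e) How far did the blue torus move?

2.6

From (3.5, 5.1) to (5.7, 3.7), the blue torus covered √(2.2² + 1.4²) ≈ 2.6 units.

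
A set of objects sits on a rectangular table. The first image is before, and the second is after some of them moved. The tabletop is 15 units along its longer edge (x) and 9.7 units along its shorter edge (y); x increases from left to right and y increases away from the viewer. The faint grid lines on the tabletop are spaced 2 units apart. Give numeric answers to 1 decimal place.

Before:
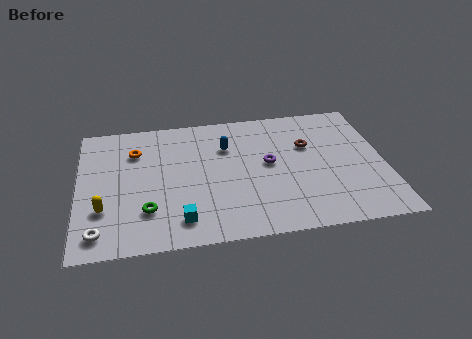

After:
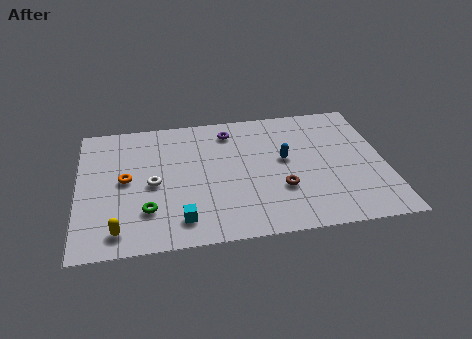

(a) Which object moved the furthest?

the white torus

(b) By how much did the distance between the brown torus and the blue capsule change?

-1.8

Before: roughly 4.0 units apart; after: 2.2. That's 1.8 units closer together.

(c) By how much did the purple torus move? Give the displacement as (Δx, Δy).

(-1.8, 2.8)

The purple torus was at about (9.3, 5.2) and moved to about (7.5, 8.0).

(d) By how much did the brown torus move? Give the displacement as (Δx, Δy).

(-1.5, -3.1)

The brown torus started near (11.3, 6.3) and ended near (9.8, 3.2).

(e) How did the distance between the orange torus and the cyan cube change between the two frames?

-1.6

They were about 5.8 units apart before and 4.2 after — 1.6 units closer together.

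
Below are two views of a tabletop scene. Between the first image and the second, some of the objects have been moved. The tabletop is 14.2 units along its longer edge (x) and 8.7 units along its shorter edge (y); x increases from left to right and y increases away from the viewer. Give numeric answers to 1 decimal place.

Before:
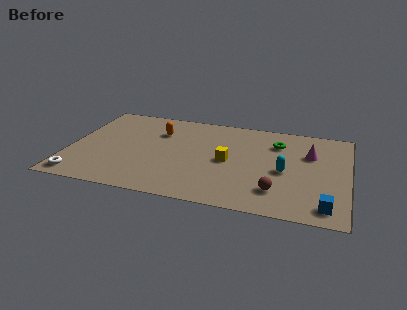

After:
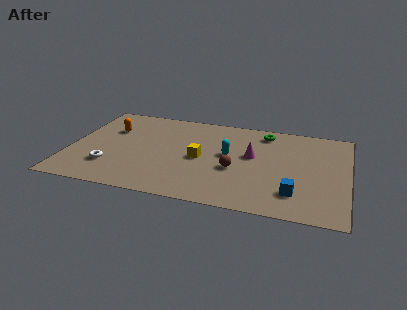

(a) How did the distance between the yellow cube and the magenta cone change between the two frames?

-1.6

The distance was about 4.4 in the first image and 2.8 in the second, so they moved 1.6 units closer together.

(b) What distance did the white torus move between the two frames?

1.9

The white torus moved from about (0.8, 1.0) to (2.2, 2.3), a distance of √(1.4² + 1.3²) ≈ 1.9.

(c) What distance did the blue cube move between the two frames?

1.8

From (13.2, 1.2) to (11.6, 2.0), the blue cube covered √(1.6² + 0.8²) ≈ 1.8 units.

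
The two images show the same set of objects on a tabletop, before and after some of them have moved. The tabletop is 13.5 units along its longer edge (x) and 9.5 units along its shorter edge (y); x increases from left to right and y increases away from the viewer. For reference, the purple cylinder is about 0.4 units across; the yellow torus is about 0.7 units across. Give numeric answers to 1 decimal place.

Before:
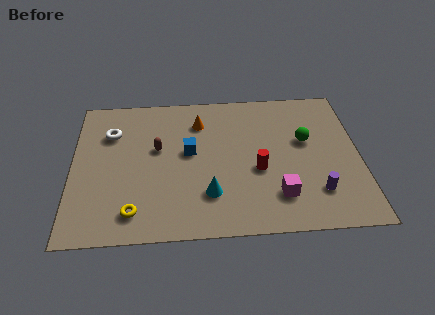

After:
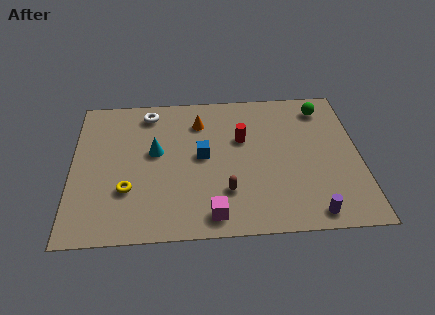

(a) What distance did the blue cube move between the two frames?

0.7

From (5.5, 5.3) to (6.1, 5.0), the blue cube covered √(0.6² + 0.3²) ≈ 0.7 units.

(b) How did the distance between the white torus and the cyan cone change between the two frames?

-3.6

They were about 6.3 units apart before and 2.7 after — 3.6 units closer together.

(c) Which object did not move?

the orange cone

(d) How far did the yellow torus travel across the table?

1.4

The yellow torus was near (2.9, 1.6) before and (2.6, 3.0) after, so it travelled √(0.3² + 1.4²) ≈ 1.4 units.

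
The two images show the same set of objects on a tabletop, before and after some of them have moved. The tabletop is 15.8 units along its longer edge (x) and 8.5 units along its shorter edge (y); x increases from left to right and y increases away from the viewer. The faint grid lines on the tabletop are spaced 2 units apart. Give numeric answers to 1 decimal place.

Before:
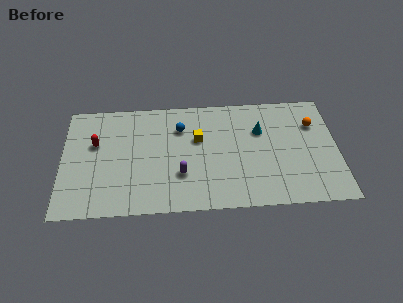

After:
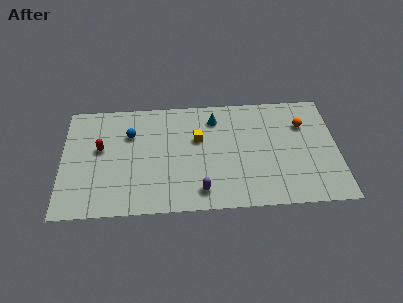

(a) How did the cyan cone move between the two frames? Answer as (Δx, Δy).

(-2.6, 1.1)

The cyan cone was at about (11.4, 5.7) and moved to about (8.8, 6.8).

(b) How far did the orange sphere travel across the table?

0.6

The orange sphere moved from about (14.5, 6.0) to (13.9, 6.0), a distance of √(0.6² + 0.0²) ≈ 0.6.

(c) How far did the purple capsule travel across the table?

1.7

The purple capsule was near (6.8, 2.7) before and (7.9, 1.4) after, so it travelled √(1.1² + 1.3²) ≈ 1.7 units.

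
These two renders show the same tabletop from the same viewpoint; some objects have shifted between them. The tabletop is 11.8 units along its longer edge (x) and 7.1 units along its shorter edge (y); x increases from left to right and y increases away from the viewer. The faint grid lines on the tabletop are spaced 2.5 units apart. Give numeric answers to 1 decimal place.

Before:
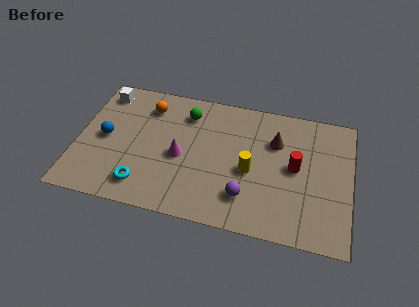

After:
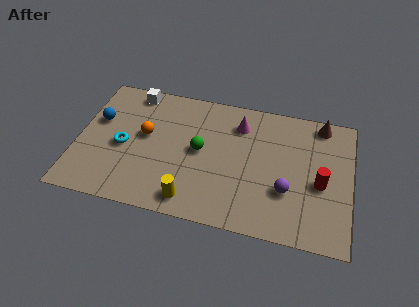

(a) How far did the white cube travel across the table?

1.3

From (0.9, 6.0) to (2.2, 6.3), the white cube covered √(1.3² + 0.3²) ≈ 1.3 units.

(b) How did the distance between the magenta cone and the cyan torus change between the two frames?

+3.0

Before: roughly 2.4 units apart; after: 5.4. That's 3.0 units further apart.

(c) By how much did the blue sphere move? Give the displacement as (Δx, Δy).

(-0.4, 0.9)

The blue sphere was at about (1.2, 3.5) and moved to about (0.8, 4.4).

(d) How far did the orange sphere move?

1.6

The orange sphere moved from about (2.9, 5.6) to (2.9, 4.0), a distance of √(0.0² + 1.6²) ≈ 1.6.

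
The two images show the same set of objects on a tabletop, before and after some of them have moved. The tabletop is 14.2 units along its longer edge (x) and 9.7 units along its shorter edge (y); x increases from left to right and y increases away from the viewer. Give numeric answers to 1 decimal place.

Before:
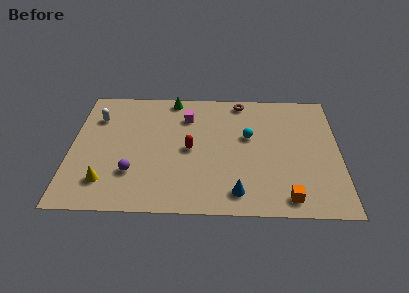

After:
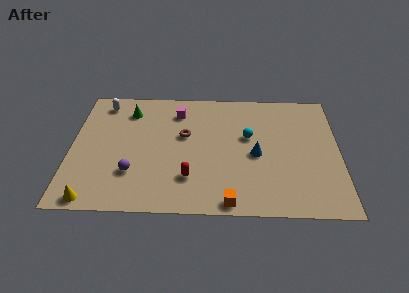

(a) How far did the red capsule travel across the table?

2.2

The red capsule moved from about (6.3, 4.7) to (6.3, 2.5), a distance of √(0.0² + 2.2²) ≈ 2.2.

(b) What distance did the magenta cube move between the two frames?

0.6

From (6.1, 7.3) to (5.6, 7.7), the magenta cube covered √(0.5² + 0.4²) ≈ 0.6 units.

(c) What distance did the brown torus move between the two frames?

4.2

The brown torus moved from about (9.0, 8.7) to (6.0, 5.8), a distance of √(3.0² + 2.9²) ≈ 4.2.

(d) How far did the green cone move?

2.5

The green cone moved from about (5.3, 8.8) to (3.0, 7.7), a distance of √(2.3² + 1.1²) ≈ 2.5.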